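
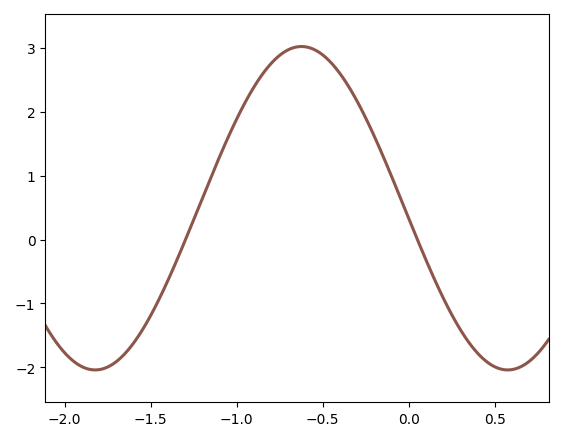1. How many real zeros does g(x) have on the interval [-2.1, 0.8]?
2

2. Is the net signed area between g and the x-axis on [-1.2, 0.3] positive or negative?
positive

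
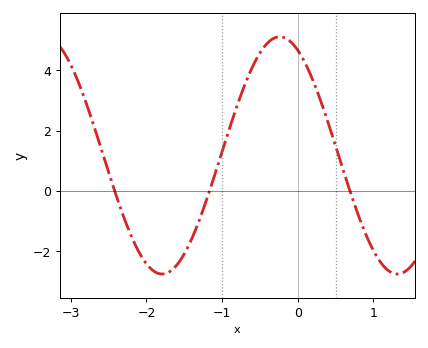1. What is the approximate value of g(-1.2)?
-0.25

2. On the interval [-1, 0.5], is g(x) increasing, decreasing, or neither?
neither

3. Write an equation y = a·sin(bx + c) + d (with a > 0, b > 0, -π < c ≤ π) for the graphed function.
y = 3.93sin(2.02x + 2.05) + 1.18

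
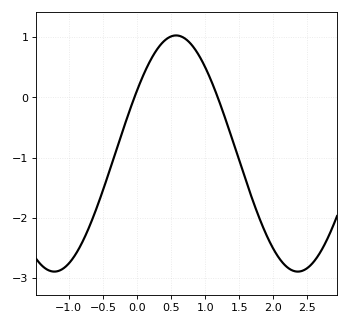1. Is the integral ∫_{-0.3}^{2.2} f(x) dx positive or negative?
negative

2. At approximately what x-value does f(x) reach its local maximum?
0.574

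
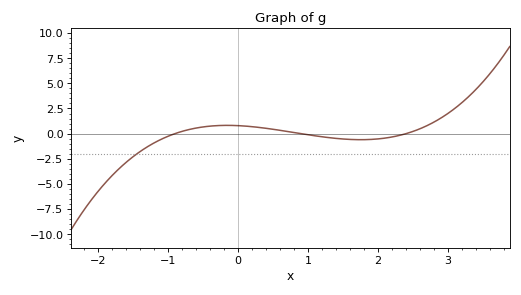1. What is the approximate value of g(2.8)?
1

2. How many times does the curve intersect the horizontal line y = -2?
1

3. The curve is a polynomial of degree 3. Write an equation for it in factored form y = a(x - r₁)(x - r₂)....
y = 0.41(x + 0.9)(x - 0.9)(x - 2.4)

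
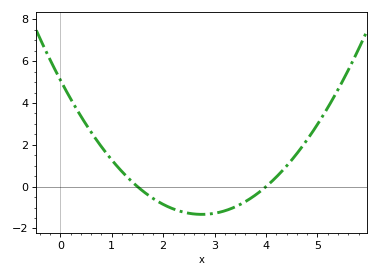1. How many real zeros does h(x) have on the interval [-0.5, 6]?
2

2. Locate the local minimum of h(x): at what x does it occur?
2.8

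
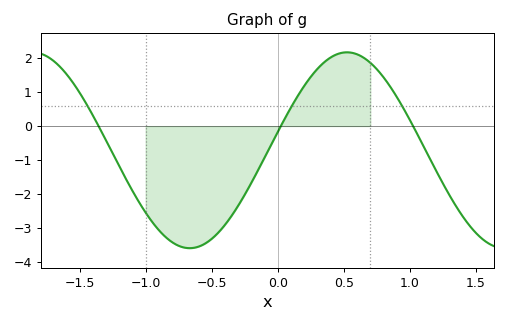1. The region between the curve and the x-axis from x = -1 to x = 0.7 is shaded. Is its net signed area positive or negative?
negative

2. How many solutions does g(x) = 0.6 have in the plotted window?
3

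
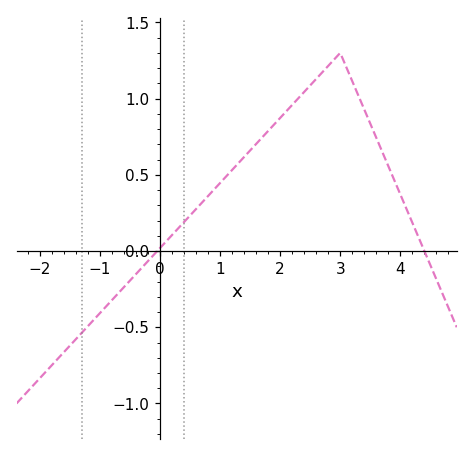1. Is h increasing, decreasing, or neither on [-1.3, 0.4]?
increasing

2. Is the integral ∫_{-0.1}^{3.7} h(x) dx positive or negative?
positive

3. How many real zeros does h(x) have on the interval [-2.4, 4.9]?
2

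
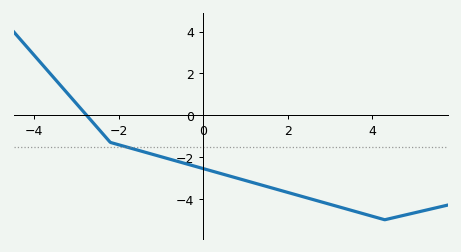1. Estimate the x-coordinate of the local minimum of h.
4.4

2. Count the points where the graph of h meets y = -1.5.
1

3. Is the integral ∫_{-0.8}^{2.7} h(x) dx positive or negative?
negative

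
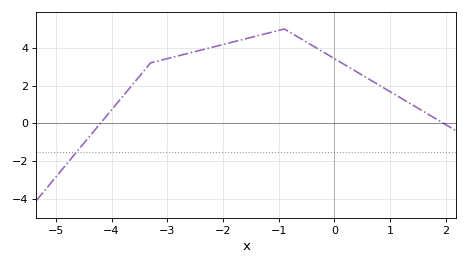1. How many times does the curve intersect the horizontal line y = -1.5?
1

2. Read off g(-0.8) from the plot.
4.82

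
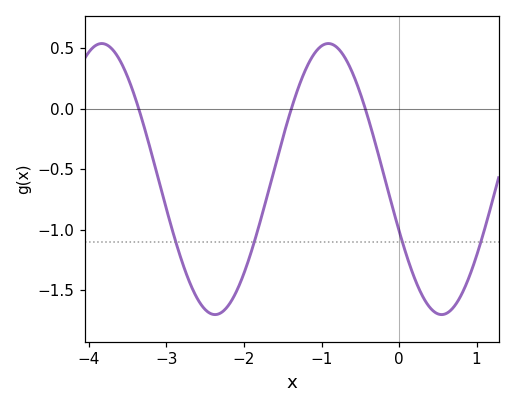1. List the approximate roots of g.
-3.36, -1.39, -0.435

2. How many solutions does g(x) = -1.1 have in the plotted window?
4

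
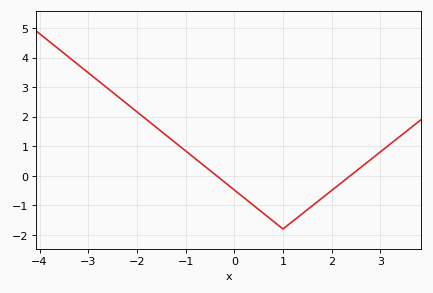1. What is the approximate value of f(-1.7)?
1.77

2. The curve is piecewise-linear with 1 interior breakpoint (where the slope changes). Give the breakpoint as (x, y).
(1, -1.8)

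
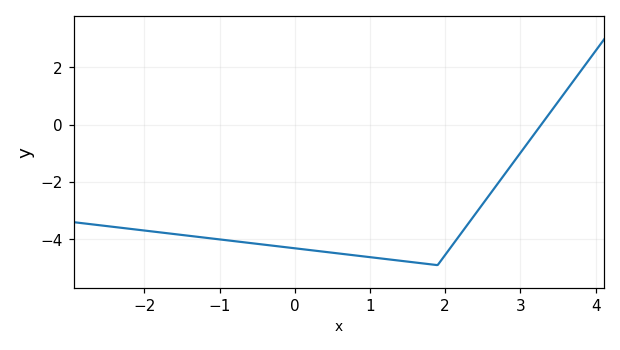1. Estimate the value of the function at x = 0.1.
-4.34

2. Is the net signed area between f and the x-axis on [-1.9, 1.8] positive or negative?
negative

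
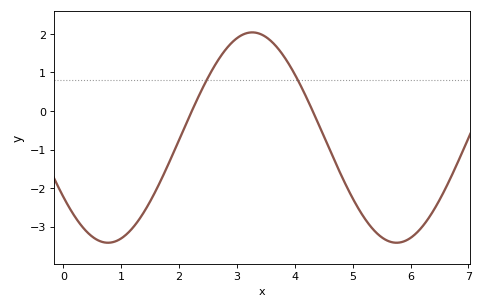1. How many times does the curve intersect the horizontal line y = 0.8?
2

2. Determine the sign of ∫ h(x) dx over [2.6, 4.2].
positive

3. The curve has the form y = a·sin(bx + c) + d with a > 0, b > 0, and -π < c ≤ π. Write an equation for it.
y = 2.73sin(1.26x - 2.54) - 0.69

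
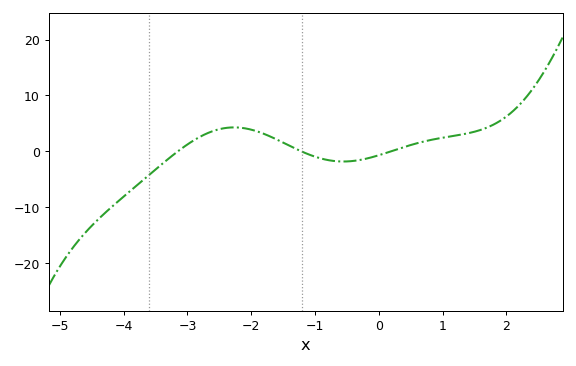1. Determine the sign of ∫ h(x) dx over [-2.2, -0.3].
positive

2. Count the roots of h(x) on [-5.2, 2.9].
3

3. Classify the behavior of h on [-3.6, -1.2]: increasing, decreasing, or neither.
neither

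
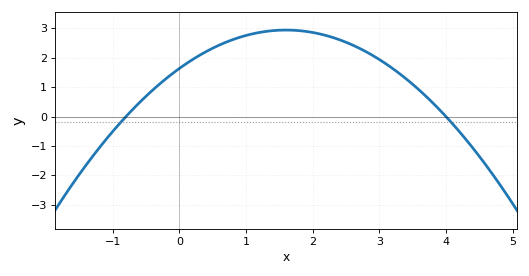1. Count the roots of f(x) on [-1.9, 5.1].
2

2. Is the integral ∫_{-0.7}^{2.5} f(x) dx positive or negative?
positive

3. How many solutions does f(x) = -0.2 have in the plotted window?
2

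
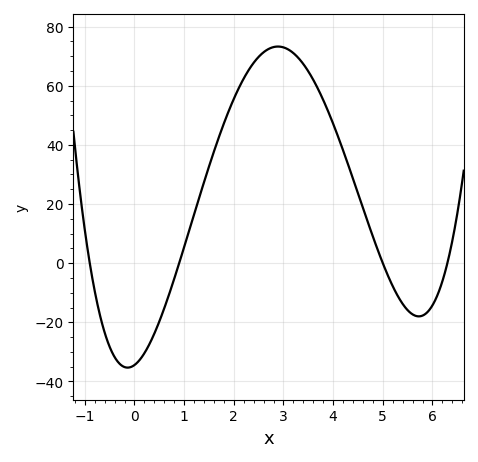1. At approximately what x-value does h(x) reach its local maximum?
2.8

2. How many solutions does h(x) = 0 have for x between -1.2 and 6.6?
4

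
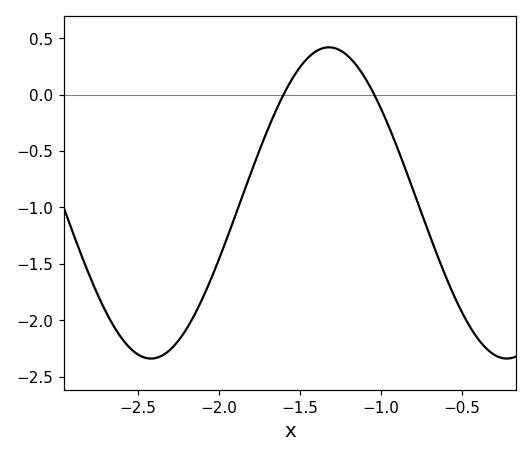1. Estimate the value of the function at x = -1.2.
0.35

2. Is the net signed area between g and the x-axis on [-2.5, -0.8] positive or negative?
negative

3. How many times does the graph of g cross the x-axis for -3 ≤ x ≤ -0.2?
2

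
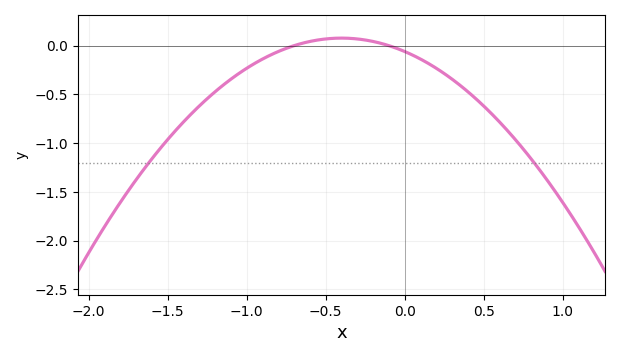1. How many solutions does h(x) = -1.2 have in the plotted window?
2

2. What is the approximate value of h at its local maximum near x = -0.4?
0.1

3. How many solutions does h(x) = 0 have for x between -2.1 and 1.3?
2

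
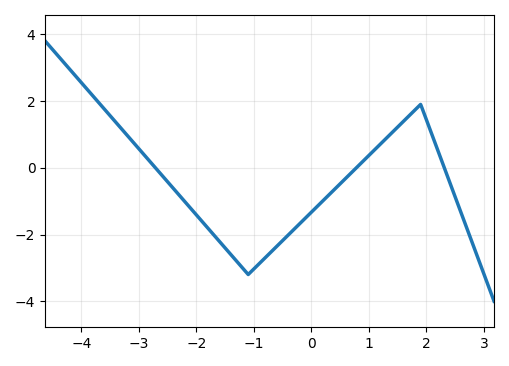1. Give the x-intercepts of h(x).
-2.8, 0.8, 2.4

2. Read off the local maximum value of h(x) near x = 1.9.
1.8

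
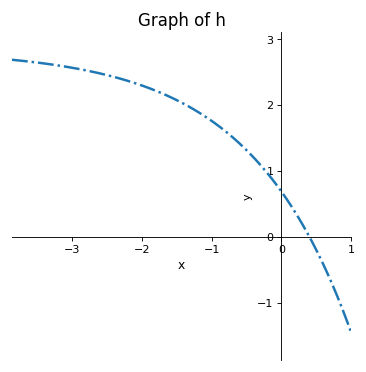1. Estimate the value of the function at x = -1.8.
2.2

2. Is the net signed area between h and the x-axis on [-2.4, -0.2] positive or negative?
positive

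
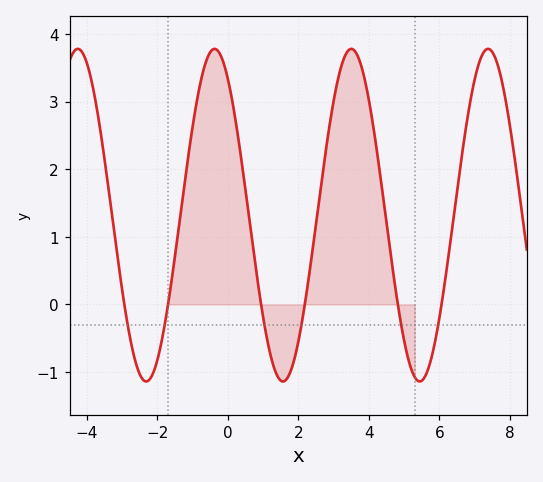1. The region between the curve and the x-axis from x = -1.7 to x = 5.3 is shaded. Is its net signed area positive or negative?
positive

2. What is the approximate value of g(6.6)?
2.06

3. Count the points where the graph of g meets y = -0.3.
6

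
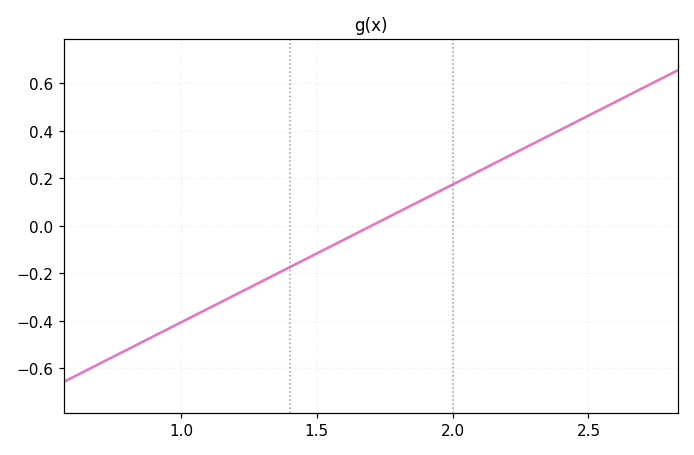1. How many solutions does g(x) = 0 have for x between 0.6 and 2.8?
1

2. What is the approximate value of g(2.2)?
0.29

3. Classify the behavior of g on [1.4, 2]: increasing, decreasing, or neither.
increasing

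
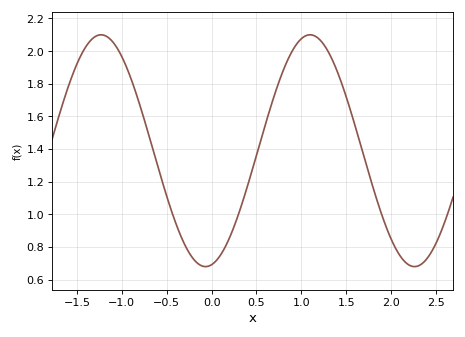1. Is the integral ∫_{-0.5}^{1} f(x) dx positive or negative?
positive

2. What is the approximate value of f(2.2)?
0.68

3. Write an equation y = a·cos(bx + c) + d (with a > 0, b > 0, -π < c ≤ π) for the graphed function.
y = 0.71cos(2.7x - 3) + 1.39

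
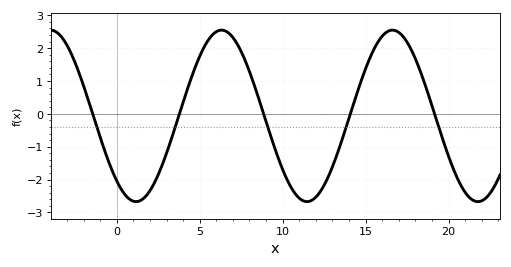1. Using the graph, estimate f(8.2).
1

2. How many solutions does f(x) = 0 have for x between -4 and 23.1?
5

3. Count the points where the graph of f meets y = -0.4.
5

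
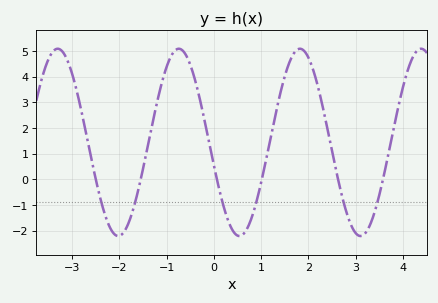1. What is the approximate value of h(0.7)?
-1.9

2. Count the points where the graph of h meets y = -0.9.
6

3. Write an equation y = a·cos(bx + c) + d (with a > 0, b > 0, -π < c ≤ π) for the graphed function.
y = 3.65cos(2.5x + 1.8) + 1.44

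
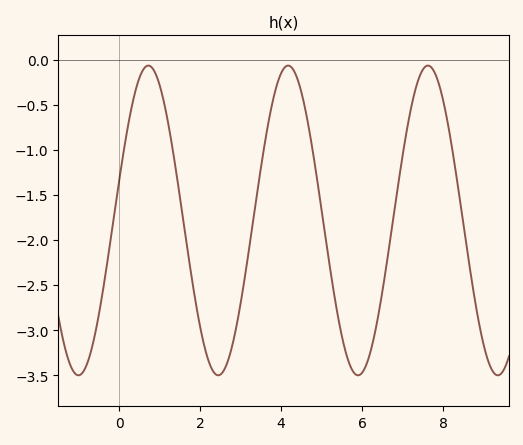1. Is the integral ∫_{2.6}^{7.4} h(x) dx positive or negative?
negative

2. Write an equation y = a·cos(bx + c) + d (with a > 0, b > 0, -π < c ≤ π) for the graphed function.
y = 1.72cos(1.8x - 1.3) - 1.78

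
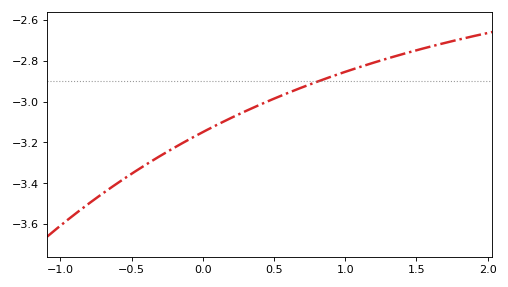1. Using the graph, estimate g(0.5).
-2.99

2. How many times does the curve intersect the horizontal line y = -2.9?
1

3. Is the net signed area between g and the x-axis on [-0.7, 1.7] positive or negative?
negative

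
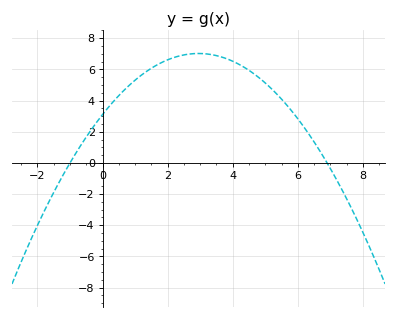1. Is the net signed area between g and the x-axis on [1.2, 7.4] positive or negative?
positive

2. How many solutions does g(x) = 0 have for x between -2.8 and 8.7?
2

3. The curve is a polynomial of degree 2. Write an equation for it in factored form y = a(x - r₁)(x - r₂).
y = -0.45(x + 1)(x - 6.9)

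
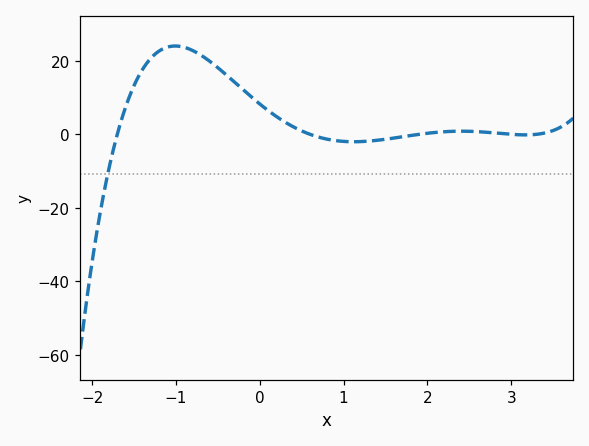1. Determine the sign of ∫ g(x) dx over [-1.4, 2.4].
positive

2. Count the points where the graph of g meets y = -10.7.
1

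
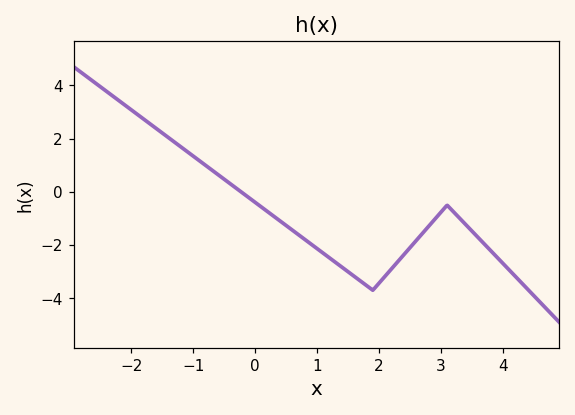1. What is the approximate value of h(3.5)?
-1.47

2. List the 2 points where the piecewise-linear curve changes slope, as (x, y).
(1.9, -3.7); (3.1, -0.5)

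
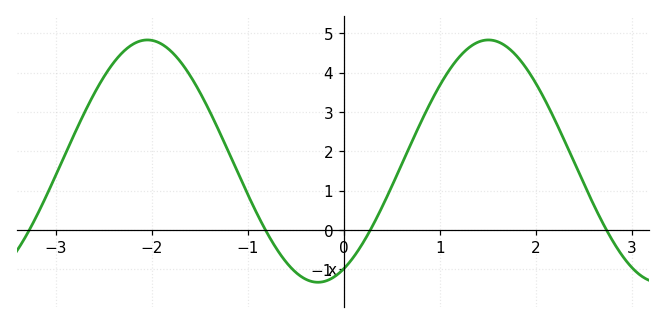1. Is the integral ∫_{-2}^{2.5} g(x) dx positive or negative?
positive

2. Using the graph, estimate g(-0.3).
-1.33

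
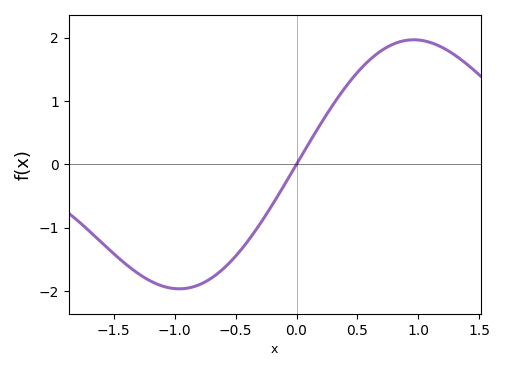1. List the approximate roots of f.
0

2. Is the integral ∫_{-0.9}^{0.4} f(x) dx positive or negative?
negative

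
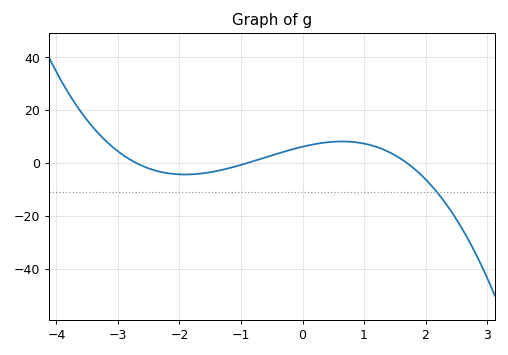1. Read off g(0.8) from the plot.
8.03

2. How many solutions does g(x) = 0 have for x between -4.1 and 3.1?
3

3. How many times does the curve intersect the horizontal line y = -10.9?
1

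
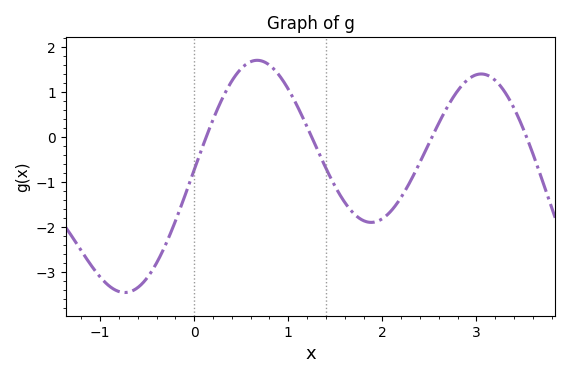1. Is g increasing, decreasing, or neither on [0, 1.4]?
neither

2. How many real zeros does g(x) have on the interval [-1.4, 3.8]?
4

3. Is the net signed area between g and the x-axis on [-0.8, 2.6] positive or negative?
negative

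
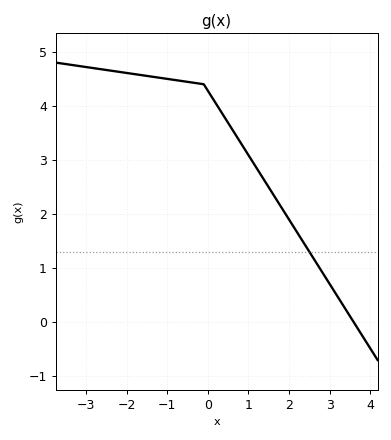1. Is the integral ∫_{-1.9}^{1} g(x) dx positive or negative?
positive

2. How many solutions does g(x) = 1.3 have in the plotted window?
1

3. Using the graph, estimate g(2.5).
1.3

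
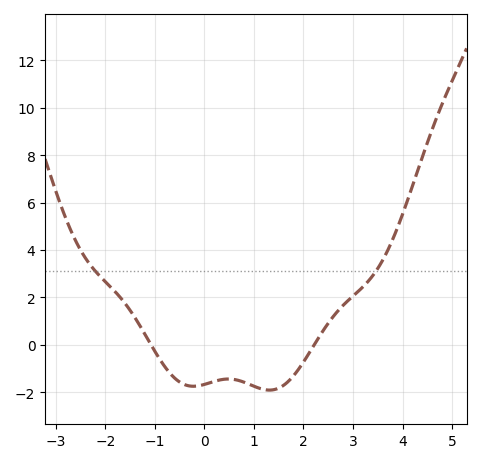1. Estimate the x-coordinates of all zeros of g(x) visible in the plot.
-1, 2.2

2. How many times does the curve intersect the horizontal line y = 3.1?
2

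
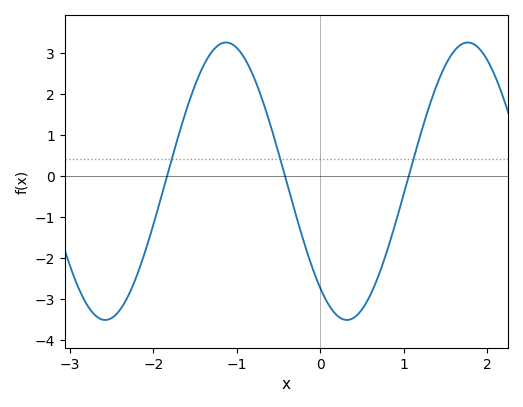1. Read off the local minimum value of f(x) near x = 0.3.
-3.5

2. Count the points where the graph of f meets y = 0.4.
3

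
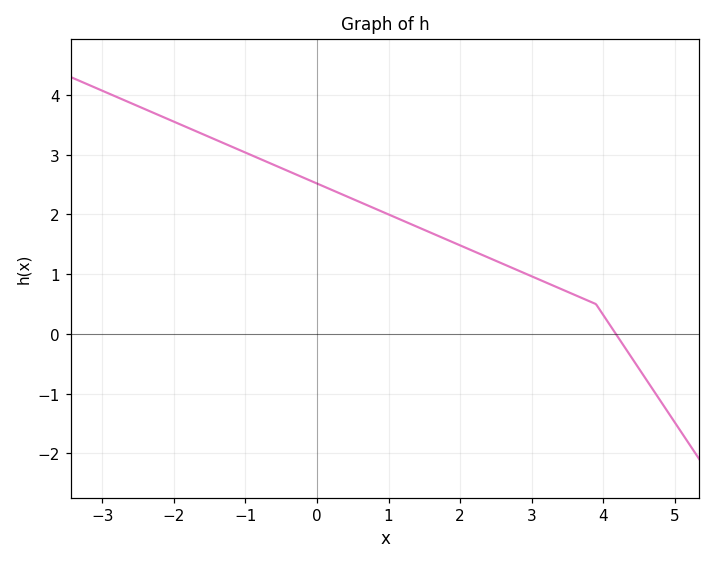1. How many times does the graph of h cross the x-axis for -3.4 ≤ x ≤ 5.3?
1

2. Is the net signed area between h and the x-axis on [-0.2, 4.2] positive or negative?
positive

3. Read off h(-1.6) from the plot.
3.3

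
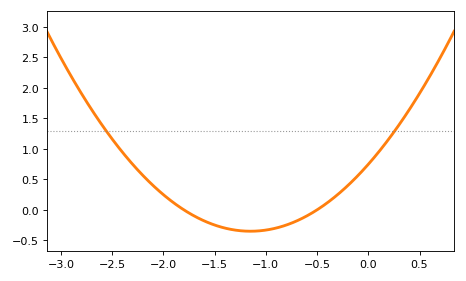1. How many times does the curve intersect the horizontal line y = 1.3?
2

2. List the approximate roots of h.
-1.8, -0.5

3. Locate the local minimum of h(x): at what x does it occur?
-1.15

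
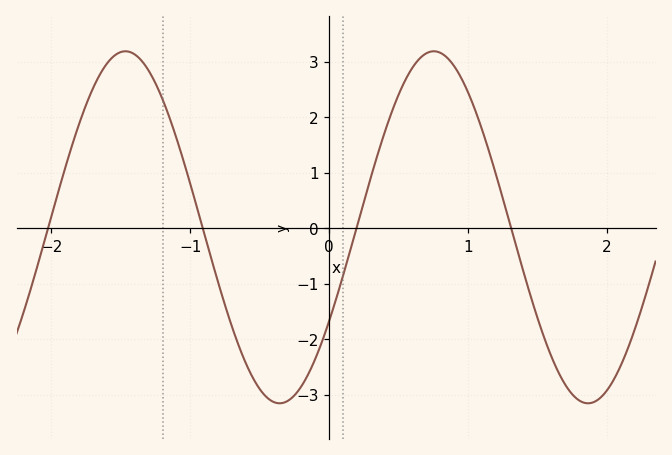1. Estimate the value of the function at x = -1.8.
1.9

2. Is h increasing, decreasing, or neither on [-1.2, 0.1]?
neither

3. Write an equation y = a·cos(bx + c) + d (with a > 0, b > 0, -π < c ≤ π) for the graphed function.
y = 3.17cos(2.8x - 2.1) + 0.02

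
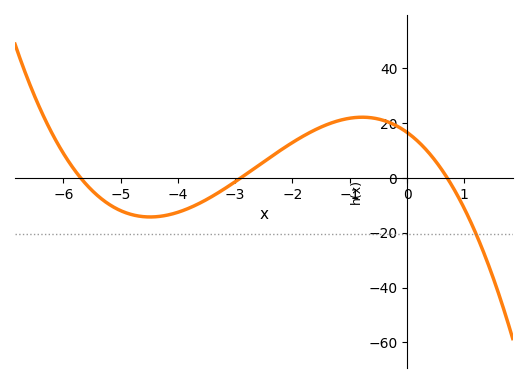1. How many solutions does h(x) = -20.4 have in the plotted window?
1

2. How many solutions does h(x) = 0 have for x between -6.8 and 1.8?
3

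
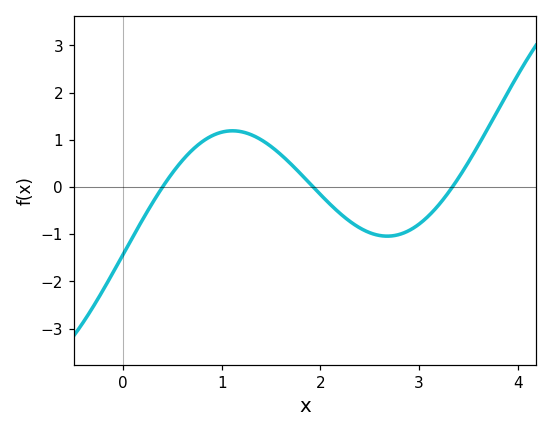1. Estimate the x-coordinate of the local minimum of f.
2.68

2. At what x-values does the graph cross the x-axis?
0.399, 1.93, 3.34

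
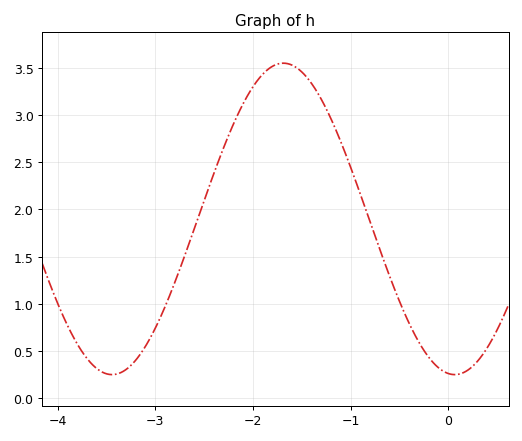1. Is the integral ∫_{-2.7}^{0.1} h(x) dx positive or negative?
positive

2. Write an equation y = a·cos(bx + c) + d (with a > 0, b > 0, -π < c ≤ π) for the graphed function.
y = 1.65cos(1.8x + 3) + 1.9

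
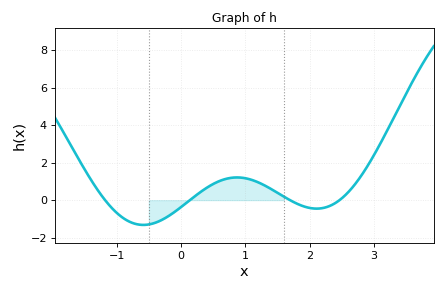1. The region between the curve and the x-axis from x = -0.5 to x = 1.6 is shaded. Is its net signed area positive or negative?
positive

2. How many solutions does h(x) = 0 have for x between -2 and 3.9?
4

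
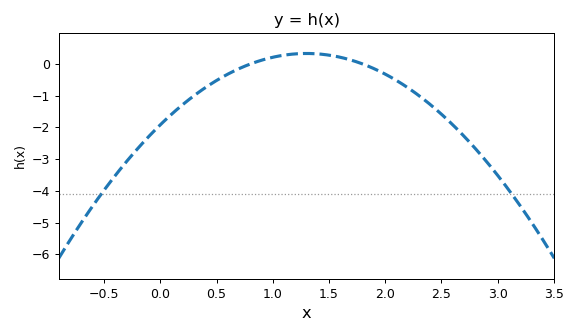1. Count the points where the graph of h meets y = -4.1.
2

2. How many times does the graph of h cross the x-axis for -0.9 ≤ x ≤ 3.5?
2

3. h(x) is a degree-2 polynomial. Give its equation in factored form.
y = -1.33(x - 0.8)(x - 1.8)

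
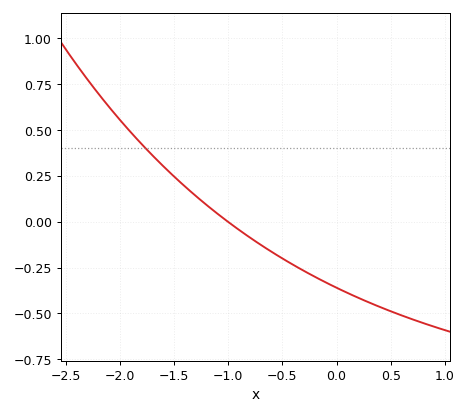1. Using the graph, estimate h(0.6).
-0.52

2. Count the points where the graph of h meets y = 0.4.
1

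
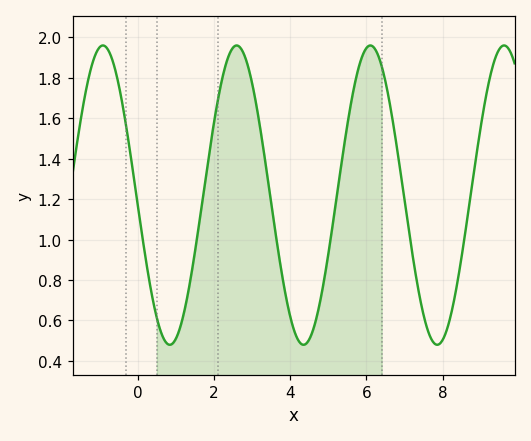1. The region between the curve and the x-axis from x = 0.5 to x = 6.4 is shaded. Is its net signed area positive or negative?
positive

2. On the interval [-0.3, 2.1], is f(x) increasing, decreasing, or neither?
neither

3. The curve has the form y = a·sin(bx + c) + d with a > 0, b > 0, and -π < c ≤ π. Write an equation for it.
y = 0.74sin(1.79x - 3.07) + 1.22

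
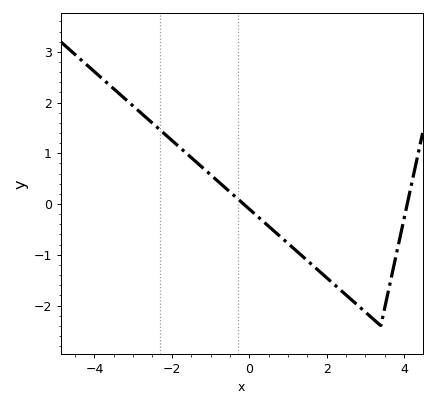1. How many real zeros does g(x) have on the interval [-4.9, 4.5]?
2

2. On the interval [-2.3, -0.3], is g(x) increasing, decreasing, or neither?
decreasing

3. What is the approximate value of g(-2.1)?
1.32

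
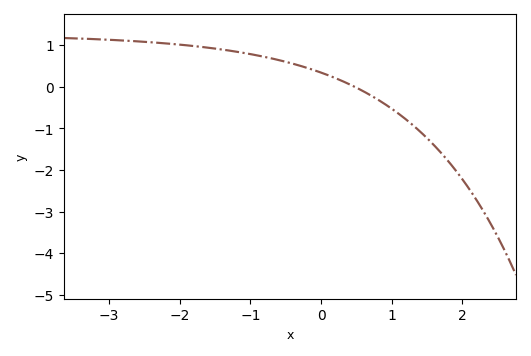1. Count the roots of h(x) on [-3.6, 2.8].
1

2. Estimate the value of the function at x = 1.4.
-1.1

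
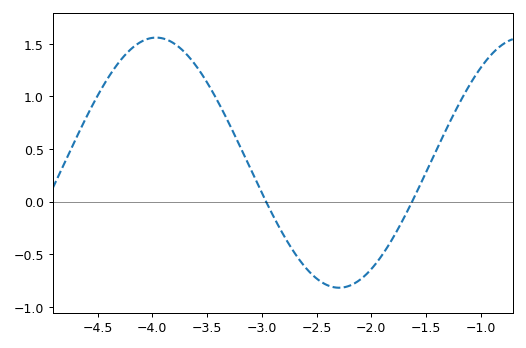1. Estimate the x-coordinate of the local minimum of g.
-2.29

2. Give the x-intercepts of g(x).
-2.96, -1.63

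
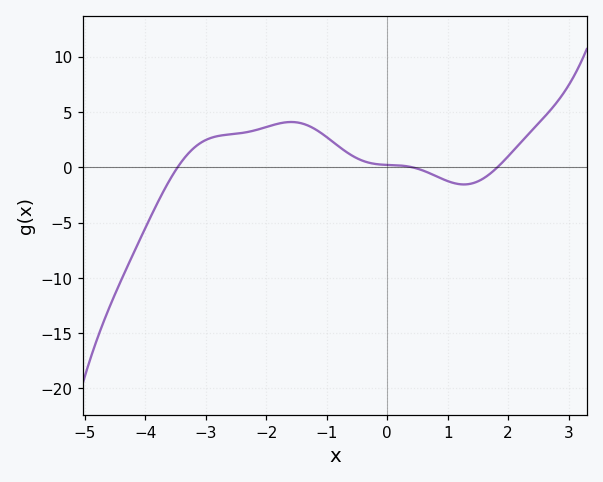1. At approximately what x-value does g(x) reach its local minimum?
1.2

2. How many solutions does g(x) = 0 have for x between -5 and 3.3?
3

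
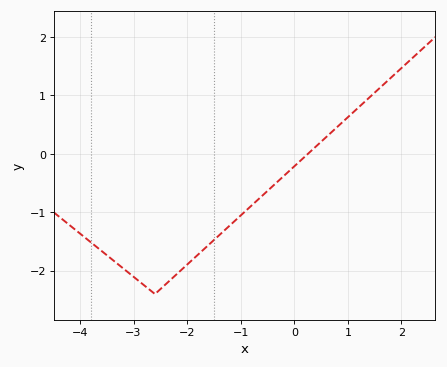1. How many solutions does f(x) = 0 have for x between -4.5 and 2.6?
1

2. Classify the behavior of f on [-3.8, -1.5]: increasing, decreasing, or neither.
neither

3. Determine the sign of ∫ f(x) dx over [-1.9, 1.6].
negative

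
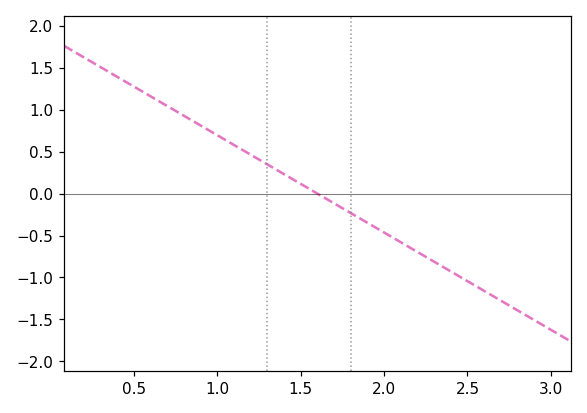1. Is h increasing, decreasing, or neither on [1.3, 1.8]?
decreasing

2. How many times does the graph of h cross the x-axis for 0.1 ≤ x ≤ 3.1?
1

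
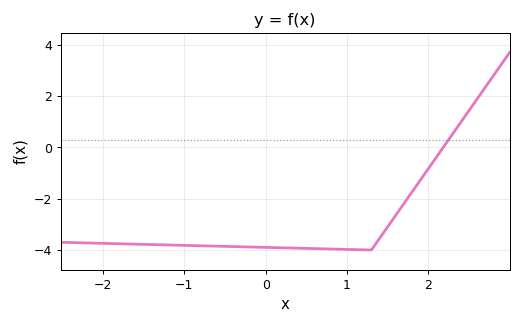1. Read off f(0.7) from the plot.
-3.95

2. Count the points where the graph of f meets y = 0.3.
1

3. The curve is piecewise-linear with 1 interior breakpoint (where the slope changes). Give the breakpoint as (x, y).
(1.3, -4)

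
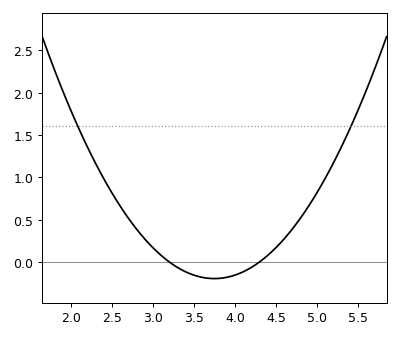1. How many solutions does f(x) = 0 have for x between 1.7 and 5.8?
2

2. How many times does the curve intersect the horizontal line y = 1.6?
2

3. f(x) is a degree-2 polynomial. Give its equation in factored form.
y = 0.65(x - 3.2)(x - 4.3)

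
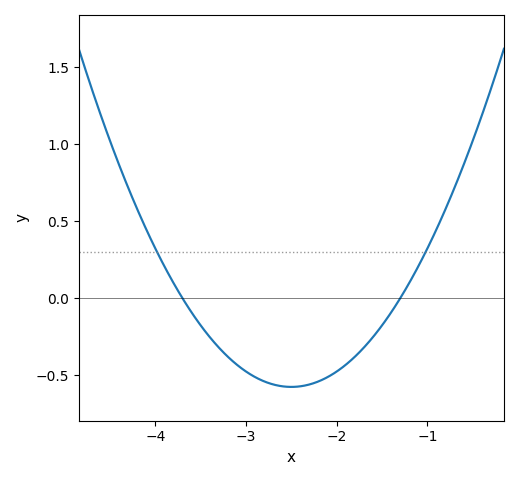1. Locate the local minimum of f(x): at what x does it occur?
-2.5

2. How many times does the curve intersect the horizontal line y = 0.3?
2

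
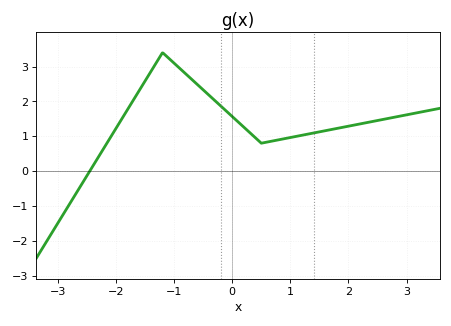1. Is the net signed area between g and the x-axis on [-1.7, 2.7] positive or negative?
positive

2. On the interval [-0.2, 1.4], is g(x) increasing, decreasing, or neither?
neither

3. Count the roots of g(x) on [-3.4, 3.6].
1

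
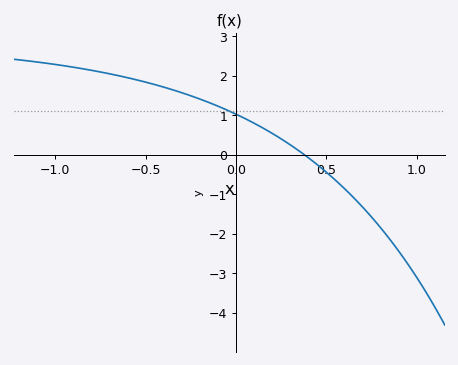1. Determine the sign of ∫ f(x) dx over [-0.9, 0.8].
positive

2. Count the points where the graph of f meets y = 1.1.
1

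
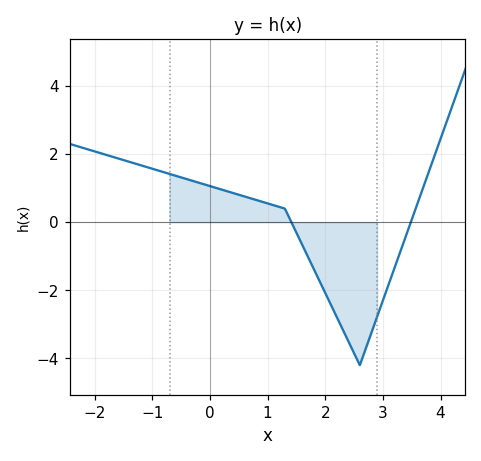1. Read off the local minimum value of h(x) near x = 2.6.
-4.2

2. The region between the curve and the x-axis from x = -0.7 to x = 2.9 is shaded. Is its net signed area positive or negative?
negative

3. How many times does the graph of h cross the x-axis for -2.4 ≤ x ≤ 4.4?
2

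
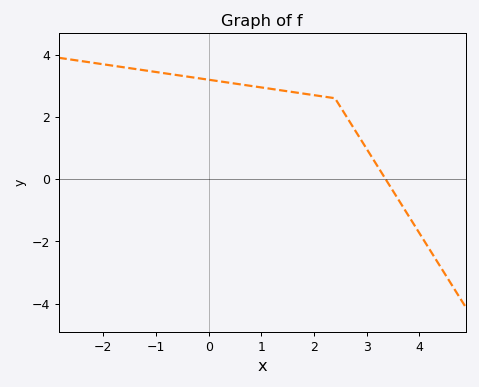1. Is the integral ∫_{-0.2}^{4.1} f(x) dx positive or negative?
positive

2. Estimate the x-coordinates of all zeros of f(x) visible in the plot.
3.4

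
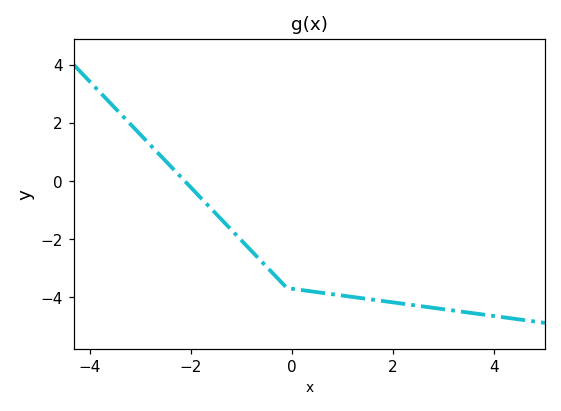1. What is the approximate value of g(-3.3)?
2.2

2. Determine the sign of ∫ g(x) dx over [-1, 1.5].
negative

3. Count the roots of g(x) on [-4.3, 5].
1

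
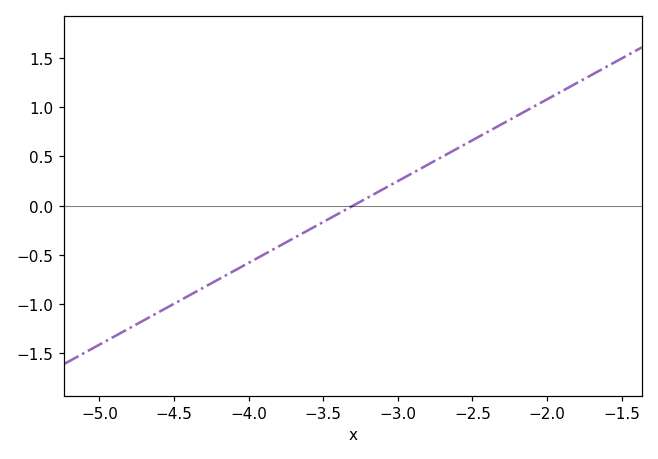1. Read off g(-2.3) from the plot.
0.83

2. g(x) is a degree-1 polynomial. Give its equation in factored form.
y = 0.83(x + 3.3)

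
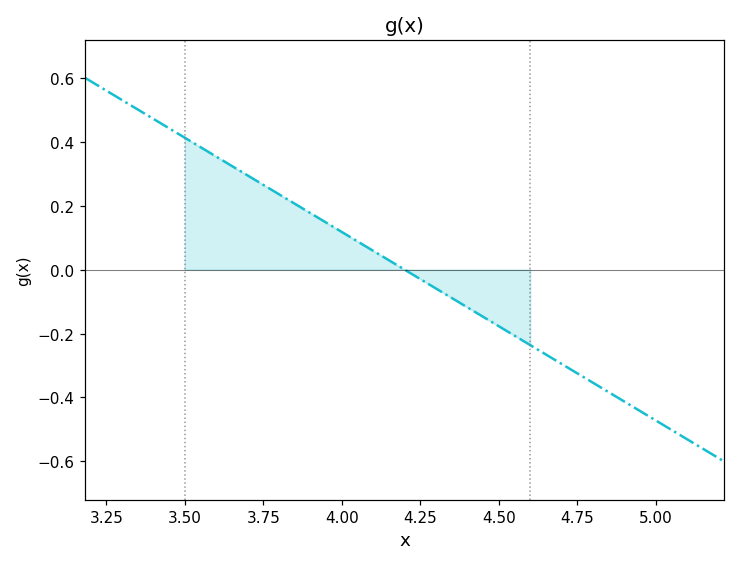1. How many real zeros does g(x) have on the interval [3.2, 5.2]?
1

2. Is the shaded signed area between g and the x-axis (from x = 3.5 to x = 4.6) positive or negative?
positive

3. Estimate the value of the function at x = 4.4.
-0.12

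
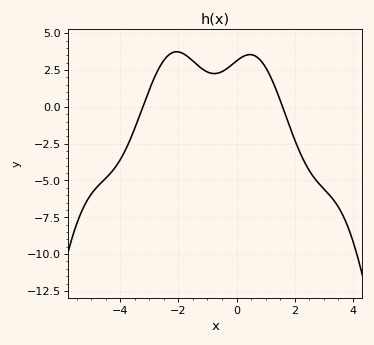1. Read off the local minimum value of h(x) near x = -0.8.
2.26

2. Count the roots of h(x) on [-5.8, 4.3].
2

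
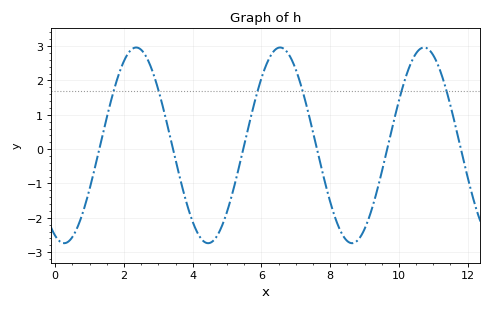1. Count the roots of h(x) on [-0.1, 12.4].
6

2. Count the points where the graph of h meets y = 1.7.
6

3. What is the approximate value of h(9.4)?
-1.1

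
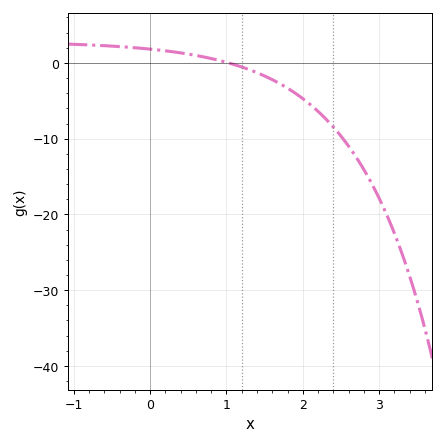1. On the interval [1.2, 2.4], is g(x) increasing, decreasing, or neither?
decreasing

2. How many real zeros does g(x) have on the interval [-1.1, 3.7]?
1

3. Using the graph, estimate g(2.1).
-6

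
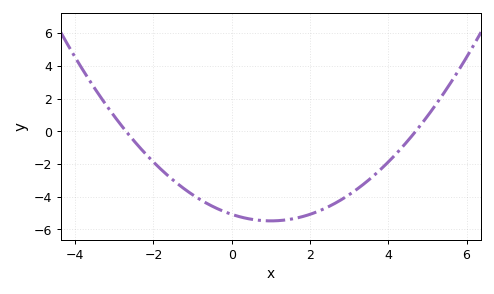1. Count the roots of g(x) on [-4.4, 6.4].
2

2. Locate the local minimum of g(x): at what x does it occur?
1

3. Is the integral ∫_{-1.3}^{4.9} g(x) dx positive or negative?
negative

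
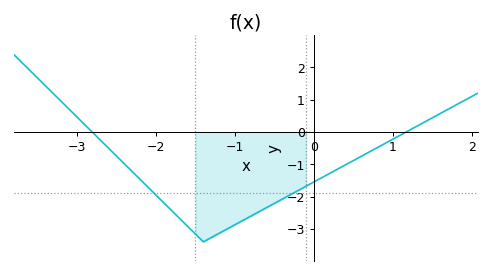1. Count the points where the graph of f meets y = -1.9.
2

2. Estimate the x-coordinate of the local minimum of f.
-1.4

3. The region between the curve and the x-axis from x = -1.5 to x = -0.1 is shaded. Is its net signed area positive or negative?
negative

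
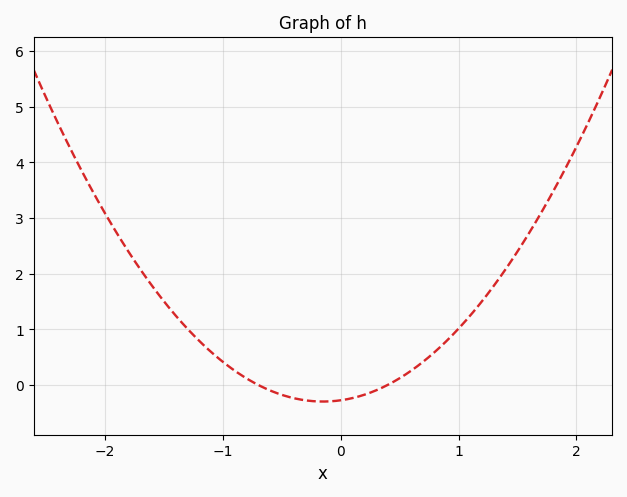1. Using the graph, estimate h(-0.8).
0.1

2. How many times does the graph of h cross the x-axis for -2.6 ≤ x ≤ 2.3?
2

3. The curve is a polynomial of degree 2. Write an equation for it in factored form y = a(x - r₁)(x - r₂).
y = 0.99(x + 0.7)(x - 0.4)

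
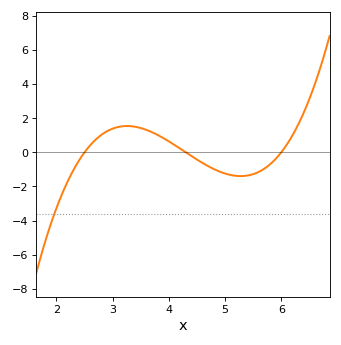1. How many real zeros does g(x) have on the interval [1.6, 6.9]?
3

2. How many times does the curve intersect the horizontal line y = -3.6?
1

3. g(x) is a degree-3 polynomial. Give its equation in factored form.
y = 0.71(x - 2.5)(x - 4.3)(x - 6)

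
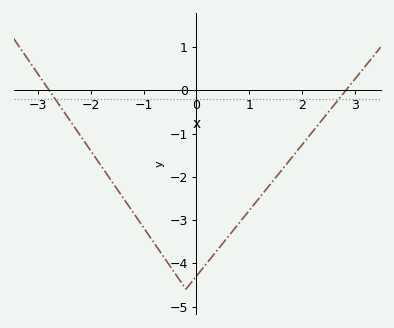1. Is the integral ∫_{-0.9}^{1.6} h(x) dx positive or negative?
negative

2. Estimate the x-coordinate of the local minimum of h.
-0.2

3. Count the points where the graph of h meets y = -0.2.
2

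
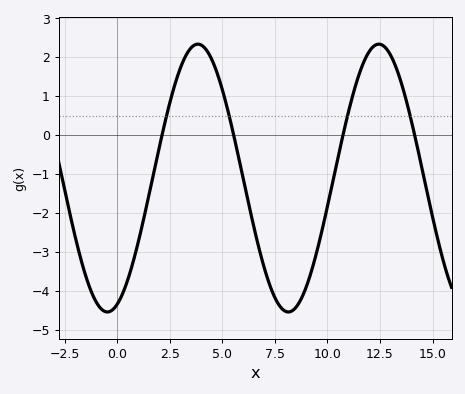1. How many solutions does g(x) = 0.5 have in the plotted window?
4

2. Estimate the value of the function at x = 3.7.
2.3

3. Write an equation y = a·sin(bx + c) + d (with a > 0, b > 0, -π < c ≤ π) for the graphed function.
y = 3.44sin(0.73x - 1.2) - 1.1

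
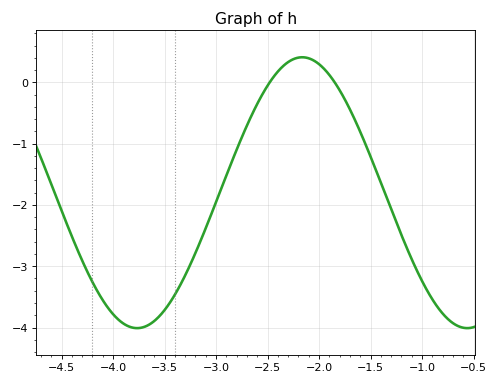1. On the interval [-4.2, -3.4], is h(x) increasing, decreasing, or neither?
neither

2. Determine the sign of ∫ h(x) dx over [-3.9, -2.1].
negative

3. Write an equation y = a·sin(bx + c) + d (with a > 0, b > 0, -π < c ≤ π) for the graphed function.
y = 2.21sin(1.96x - 0.472) - 1.8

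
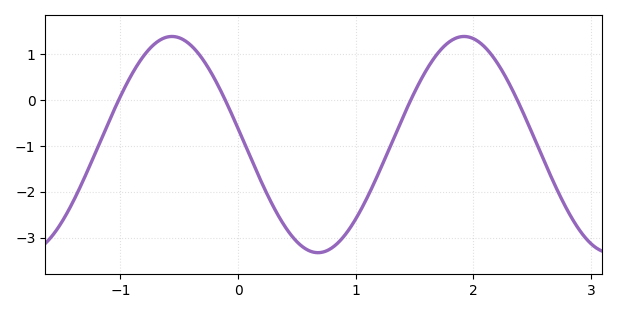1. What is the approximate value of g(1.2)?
-1.6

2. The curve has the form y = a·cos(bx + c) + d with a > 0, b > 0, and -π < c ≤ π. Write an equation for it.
y = 2.36cos(2.5x + 1.4) - 0.97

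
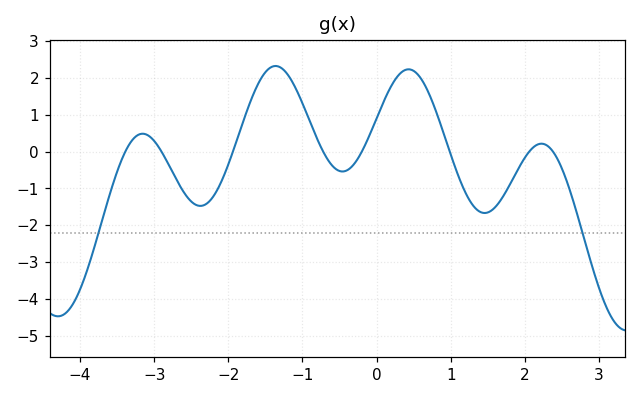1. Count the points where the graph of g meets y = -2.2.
2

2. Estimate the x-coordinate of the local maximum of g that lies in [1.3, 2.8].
2.22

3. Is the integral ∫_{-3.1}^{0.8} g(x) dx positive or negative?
positive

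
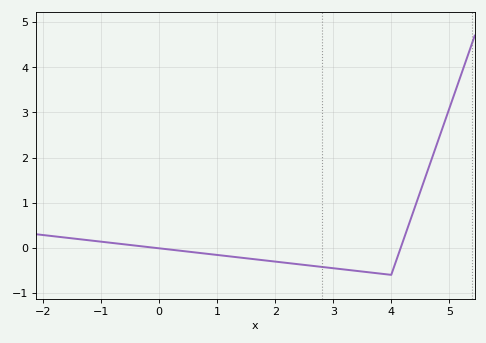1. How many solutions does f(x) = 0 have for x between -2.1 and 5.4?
2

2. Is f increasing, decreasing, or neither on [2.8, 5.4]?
neither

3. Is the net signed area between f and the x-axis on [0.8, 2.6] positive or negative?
negative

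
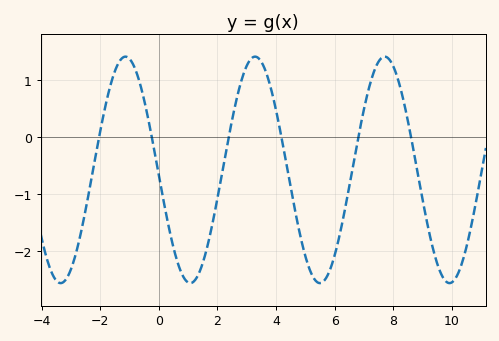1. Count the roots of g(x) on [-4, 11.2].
6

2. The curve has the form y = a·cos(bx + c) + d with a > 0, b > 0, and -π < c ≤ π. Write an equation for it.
y = 1.99cos(1.42x + 1.62) - 0.58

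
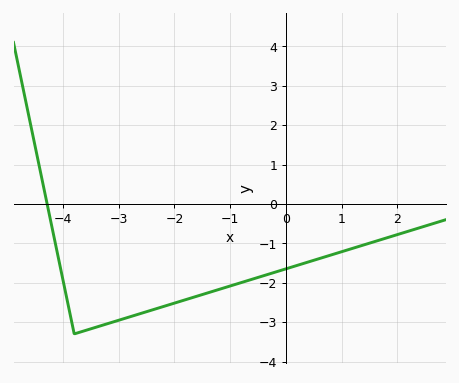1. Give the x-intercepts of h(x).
-4.2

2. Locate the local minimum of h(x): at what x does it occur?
-3.8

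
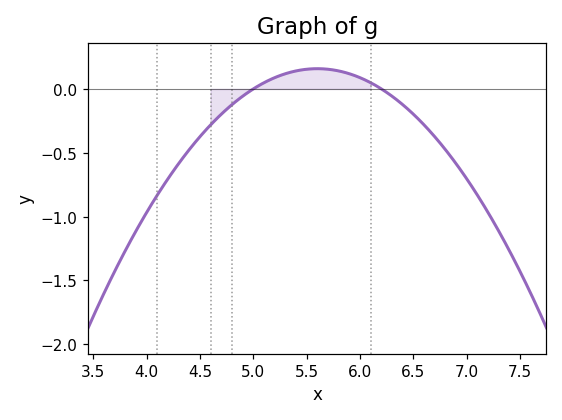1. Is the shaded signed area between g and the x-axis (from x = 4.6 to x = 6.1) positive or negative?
positive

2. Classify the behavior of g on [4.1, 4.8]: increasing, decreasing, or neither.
increasing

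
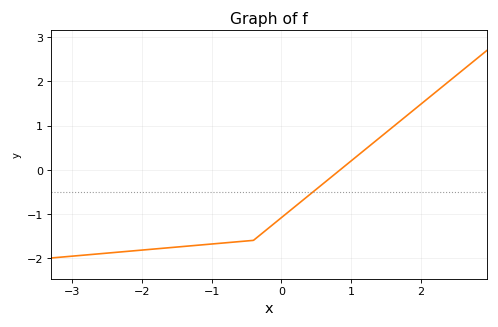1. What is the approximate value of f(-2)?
-1.82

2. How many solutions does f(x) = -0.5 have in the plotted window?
1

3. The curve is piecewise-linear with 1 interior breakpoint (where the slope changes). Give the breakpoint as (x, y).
(-0.4, -1.6)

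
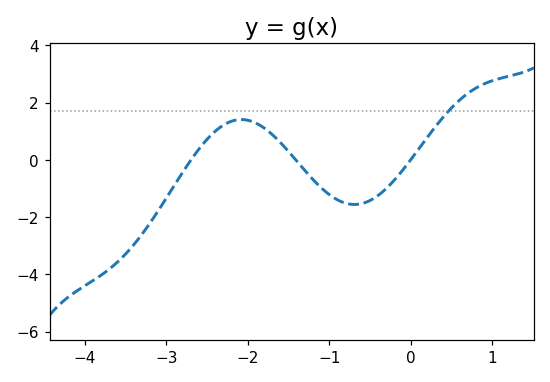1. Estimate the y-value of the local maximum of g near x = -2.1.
1.4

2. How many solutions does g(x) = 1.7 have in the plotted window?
1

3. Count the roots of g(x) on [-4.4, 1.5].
3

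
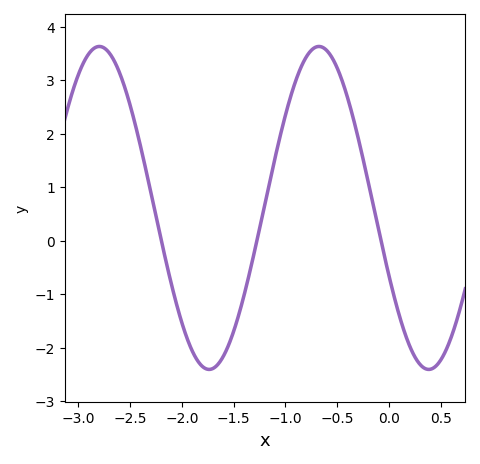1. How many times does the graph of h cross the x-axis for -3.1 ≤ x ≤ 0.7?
3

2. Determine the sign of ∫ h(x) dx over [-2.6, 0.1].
positive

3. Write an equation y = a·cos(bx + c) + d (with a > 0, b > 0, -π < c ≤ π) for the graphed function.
y = 3.02cos(2.96x + 2) + 0.61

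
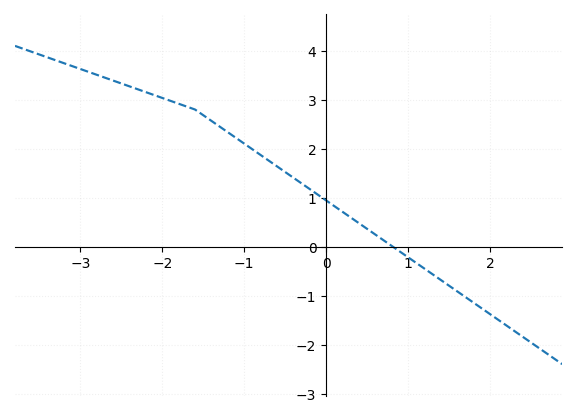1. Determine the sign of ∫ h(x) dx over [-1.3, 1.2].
positive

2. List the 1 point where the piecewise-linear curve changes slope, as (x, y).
(-1.6, 2.8)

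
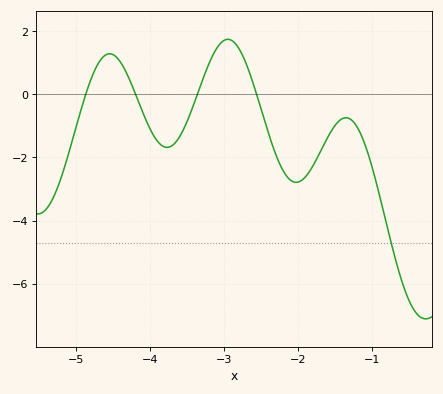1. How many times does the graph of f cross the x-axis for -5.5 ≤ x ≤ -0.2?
4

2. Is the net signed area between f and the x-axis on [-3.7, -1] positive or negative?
negative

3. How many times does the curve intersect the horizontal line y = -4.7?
1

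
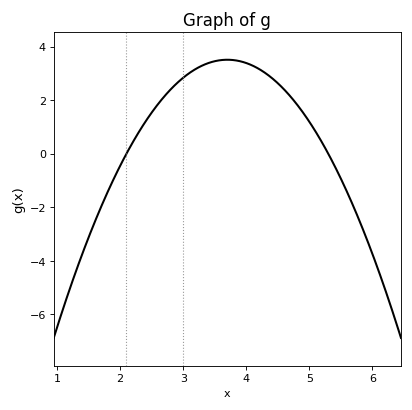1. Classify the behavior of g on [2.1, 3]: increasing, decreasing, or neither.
increasing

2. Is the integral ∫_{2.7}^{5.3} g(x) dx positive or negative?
positive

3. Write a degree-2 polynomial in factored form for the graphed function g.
y = -1.37(x - 2.1)(x - 5.3)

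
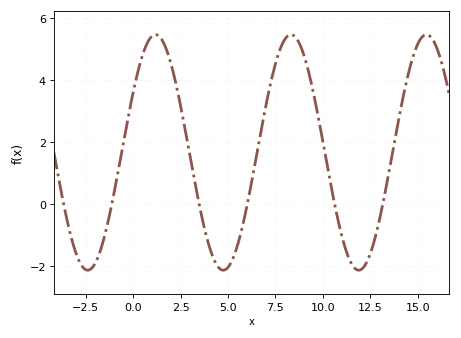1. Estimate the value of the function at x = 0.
3.6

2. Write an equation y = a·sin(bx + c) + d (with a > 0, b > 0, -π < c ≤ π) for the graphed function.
y = 3.8sin(0.88x + 0.53) + 1.67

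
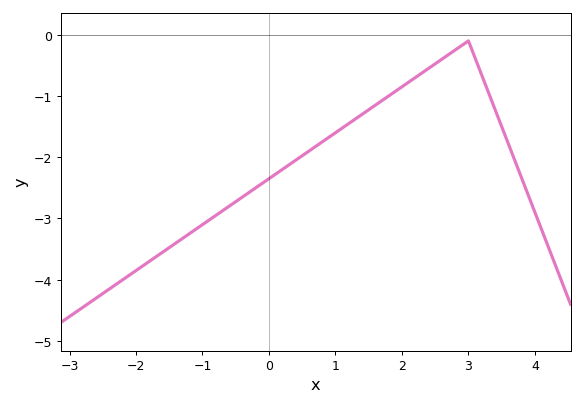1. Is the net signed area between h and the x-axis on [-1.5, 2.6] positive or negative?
negative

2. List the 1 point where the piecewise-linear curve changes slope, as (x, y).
(3, -0.1)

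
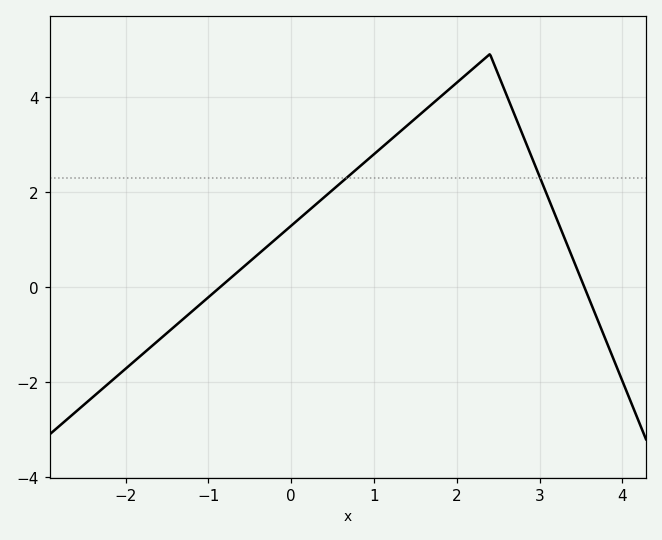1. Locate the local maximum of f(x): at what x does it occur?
2.4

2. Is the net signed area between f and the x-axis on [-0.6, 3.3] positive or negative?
positive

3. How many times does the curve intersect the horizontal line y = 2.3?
2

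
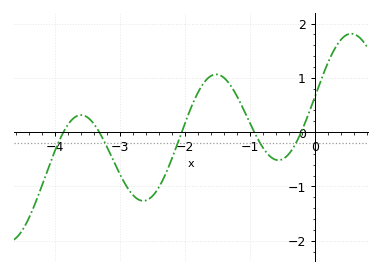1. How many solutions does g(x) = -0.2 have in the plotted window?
5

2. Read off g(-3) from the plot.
-0.8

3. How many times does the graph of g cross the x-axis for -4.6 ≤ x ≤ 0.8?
5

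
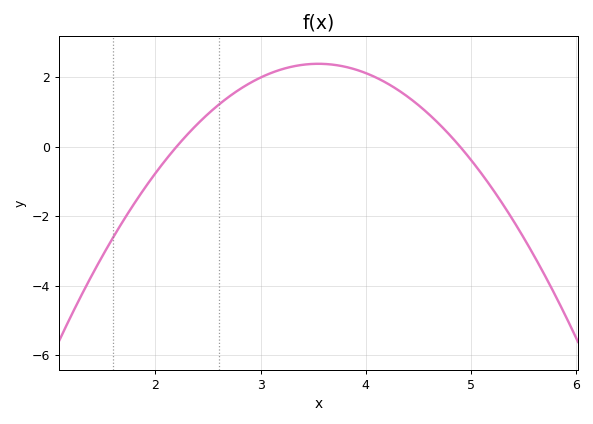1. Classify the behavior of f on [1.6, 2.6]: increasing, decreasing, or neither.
increasing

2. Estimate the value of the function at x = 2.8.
1.6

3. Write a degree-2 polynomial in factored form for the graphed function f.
y = -1.31(x - 2.2)(x - 4.9)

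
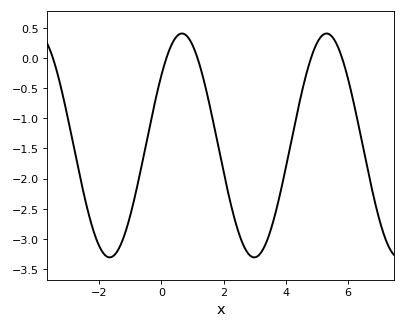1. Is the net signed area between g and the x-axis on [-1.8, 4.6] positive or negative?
negative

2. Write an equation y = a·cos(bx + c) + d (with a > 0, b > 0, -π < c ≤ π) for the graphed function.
y = 1.86cos(1.4x - 0.89) - 1.45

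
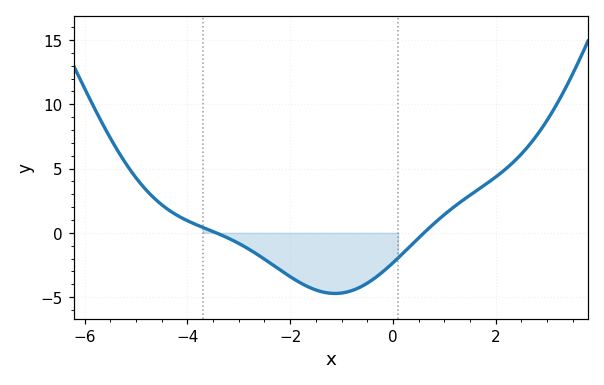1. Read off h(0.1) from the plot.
-1.96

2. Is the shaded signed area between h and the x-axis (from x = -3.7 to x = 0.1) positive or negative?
negative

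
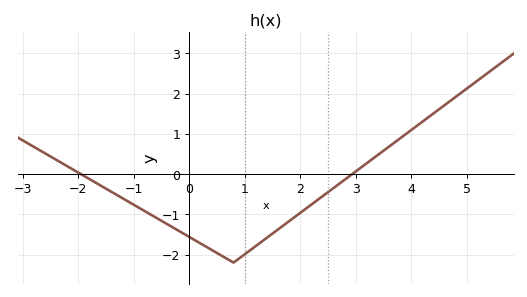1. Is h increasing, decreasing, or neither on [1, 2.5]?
increasing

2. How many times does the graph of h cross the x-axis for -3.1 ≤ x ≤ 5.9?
2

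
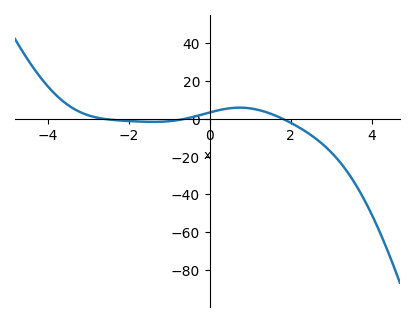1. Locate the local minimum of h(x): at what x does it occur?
-1.4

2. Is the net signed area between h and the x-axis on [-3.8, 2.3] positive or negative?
positive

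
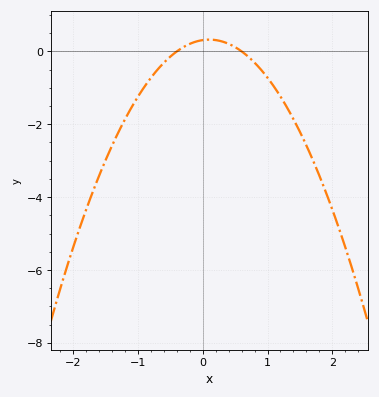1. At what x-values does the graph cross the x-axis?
-0.4, 0.6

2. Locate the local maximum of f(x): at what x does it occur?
0.1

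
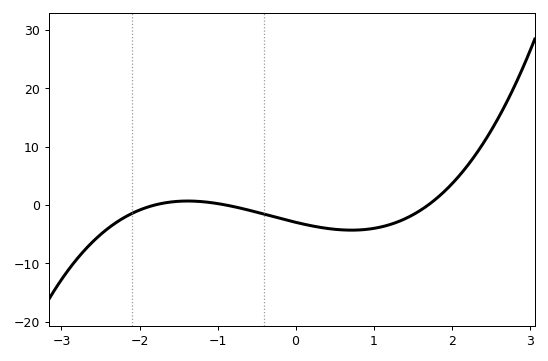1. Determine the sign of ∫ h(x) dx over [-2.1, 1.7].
negative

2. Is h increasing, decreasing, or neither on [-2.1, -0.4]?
neither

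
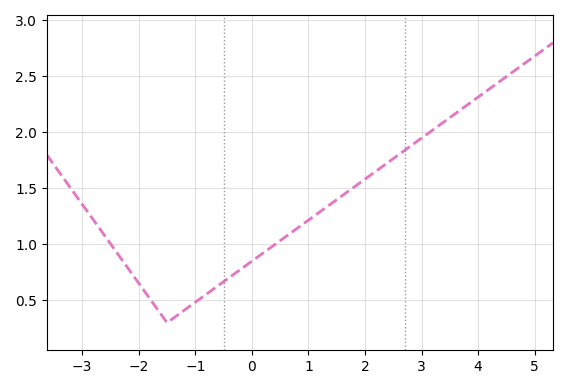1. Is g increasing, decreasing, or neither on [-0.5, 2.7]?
increasing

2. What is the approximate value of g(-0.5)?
0.65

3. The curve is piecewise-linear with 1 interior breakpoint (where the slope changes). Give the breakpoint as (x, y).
(-1.5, 0.3)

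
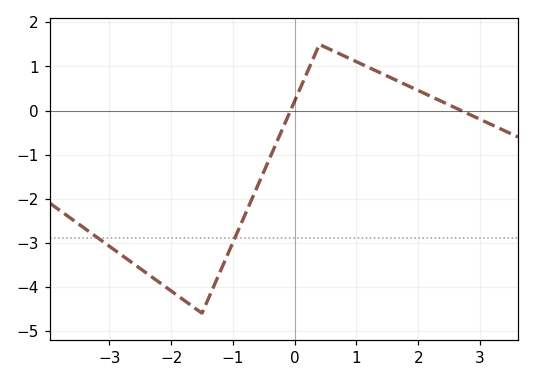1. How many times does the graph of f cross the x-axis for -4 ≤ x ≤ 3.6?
2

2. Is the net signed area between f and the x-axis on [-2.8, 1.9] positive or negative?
negative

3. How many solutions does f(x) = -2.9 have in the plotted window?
2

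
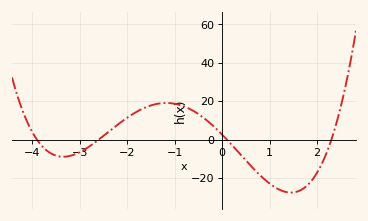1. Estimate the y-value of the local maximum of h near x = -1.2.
20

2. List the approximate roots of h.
-3.9, -2.6, 0.1, 2.3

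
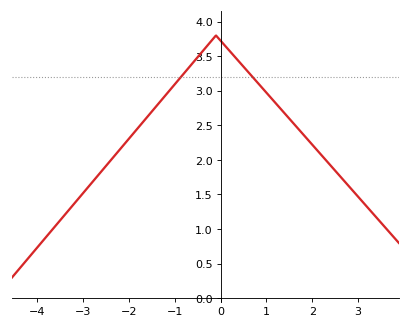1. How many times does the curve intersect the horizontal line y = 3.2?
2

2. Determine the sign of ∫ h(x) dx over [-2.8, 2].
positive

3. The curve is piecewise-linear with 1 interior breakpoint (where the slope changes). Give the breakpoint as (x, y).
(-0.1, 3.8)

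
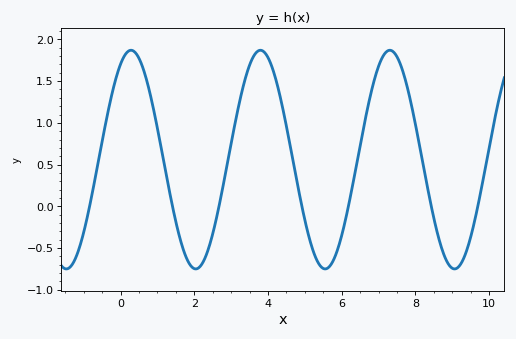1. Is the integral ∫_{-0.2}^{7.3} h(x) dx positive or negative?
positive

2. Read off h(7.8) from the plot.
1.4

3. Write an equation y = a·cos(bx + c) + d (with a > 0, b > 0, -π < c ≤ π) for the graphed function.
y = 1.31cos(1.8x - 0.51) + 0.56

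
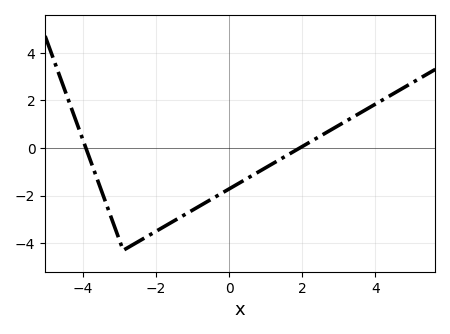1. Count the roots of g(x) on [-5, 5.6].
2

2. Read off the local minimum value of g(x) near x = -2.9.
-4.3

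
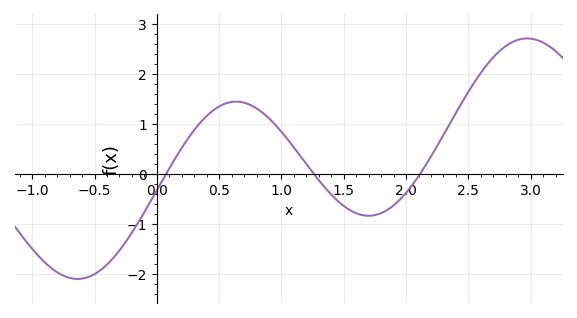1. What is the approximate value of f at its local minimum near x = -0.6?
-2.1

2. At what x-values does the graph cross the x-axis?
0.1, 1.3, 2.1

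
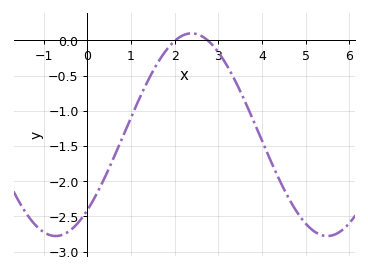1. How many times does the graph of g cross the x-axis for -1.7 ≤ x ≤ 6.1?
2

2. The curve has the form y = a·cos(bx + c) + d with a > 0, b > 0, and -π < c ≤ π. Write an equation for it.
y = 1.44cos(1.01x - 2.41) - 1.34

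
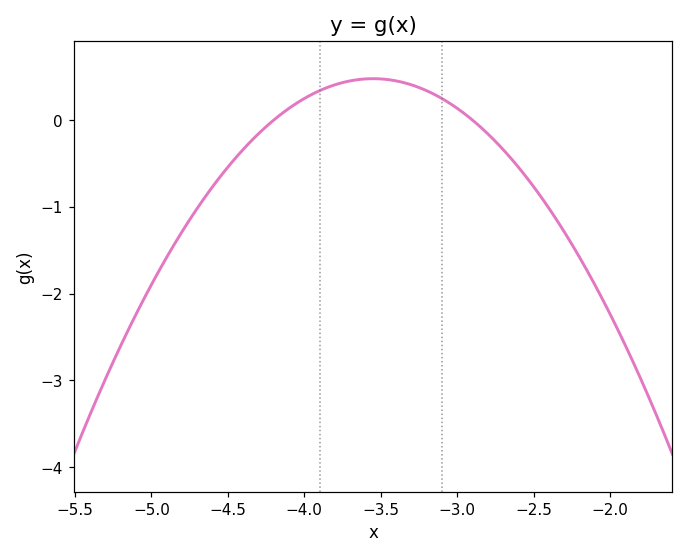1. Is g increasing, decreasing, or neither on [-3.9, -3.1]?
neither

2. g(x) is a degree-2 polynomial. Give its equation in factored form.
y = -1.13(x + 4.2)(x + 2.9)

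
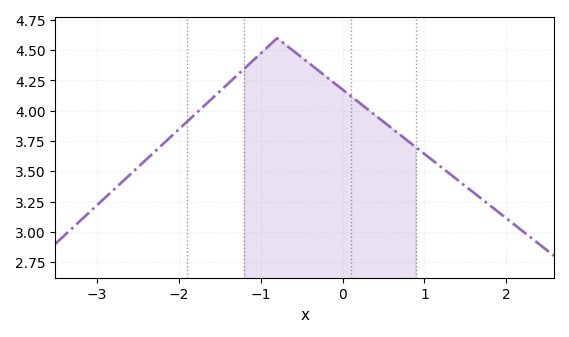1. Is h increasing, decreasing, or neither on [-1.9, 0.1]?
neither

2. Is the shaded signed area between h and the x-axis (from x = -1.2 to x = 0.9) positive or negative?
positive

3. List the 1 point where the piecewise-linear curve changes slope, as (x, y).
(-0.8, 4.6)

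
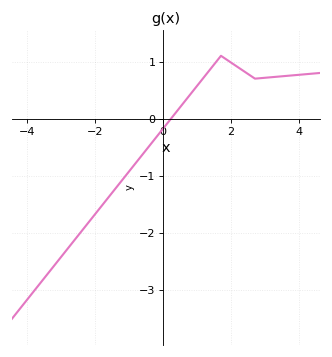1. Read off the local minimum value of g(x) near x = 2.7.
0.7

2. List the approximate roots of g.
0.231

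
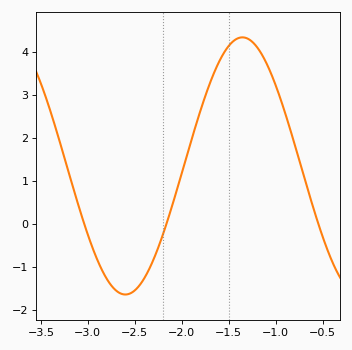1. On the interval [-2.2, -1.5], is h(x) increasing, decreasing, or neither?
increasing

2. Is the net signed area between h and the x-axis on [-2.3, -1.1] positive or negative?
positive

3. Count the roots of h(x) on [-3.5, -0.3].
3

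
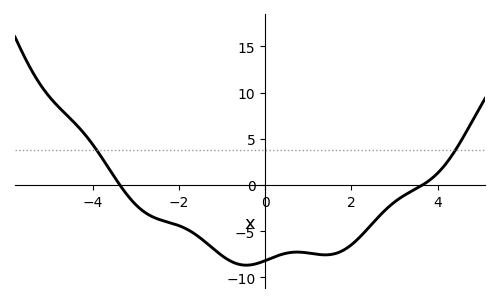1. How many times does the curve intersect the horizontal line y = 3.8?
2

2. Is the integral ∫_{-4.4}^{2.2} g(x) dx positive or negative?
negative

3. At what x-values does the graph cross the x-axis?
-3.4, 3.6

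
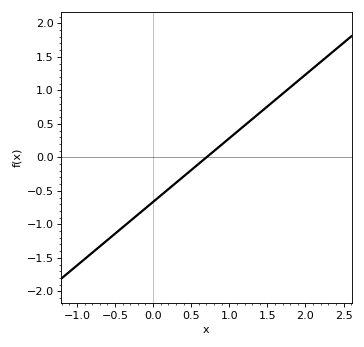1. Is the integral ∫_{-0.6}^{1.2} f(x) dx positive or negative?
negative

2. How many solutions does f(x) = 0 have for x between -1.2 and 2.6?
1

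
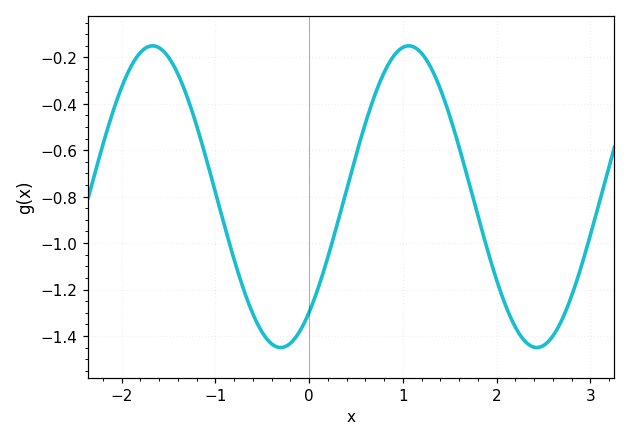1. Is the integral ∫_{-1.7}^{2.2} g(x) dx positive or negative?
negative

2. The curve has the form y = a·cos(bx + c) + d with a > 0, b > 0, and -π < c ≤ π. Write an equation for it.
y = 0.65cos(2.3x - 2.4) - 0.8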